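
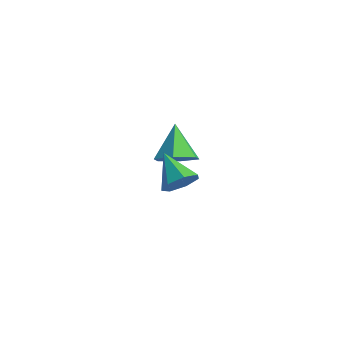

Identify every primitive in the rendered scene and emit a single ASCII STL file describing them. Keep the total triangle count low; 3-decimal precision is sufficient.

solid 
facet normal 0.827 -0.302 -0.474
outer loop
vertex 2.725 -1.368 1.753
vertex 2.27 -1.834 1.256
vertex 2.498 -1.053 1.157
endloop
endfacet
facet normal 0.078 0.893 0.443
outer loop
vertex 2.725 -1.368 1.753
vertex 2.498 -1.053 1.157
vertex 0.93 -1.346 2.024
endloop
endfacet
facet normal 0.827 -0.302 -0.474
outer loop
vertex 2.498 -1.053 1.157
vertex 2.27 -1.834 1.256
vertex 2.099 -1.326 0.635
endloop
endfacet
facet normal -0.308 0.919 -0.246
outer loop
vertex 2.498 -1.053 1.157
vertex 2.099 -1.326 0.635
vertex 0.93 -1.346 2.024
endloop
endfacet
facet normal 0.828 -0.301 -0.474
outer loop
vertex 2.099 -1.326 0.635
vertex 2.27 -1.834 1.256
vertex 1.829 -1.982 0.58
endloop
endfacet
facet normal -0.720 0.347 -0.601
outer loop
vertex 2.099 -1.326 0.635
vertex 1.829 -1.982 0.58
vertex 0.93 -1.346 2.024
endloop
endfacet
facet normal 0.827 -0.302 -0.474
outer loop
vertex 1.829 -1.982 0.58
vertex 2.27 -1.834 1.256
vertex 1.89 -2.527 1.034
endloop
endfacet
facet normal -0.849 -0.391 -0.356
outer loop
vertex 1.829 -1.982 0.58
vertex 1.89 -2.527 1.034
vertex 0.93 -1.346 2.024
endloop
endfacet
facet normal 0.827 -0.301 -0.475
outer loop
vertex 1.89 -2.527 1.034
vertex 2.27 -1.834 1.256
vertex 2.238 -2.55 1.655
endloop
endfacet
facet normal -0.596 -0.742 0.307
outer loop
vertex 1.89 -2.527 1.034
vertex 2.238 -2.55 1.655
vertex 0.93 -1.346 2.024
endloop
endfacet
facet normal 0.827 -0.302 -0.475
outer loop
vertex 2.238 -2.55 1.655
vertex 2.27 -1.834 1.256
vertex 2.61 -2.034 1.975
endloop
endfacet
facet normal -0.154 -0.438 0.886
outer loop
vertex 2.238 -2.55 1.655
vertex 2.61 -2.034 1.975
vertex 0.93 -1.346 2.024
endloop
endfacet
facet normal 0.827 -0.301 -0.475
outer loop
vertex 2.61 -2.034 1.975
vertex 2.27 -1.834 1.256
vertex 2.725 -1.368 1.753
endloop
endfacet
facet normal 0.146 0.290 0.946
outer loop
vertex 2.61 -2.034 1.975
vertex 2.725 -1.368 1.753
vertex 0.93 -1.346 2.024
endloop
endfacet
facet normal 0.523 -0.523 -0.673
outer loop
vertex -1.717 3.583 -3.086
vertex -2.606 3.346 -3.592
vertex -2.071 4.212 -3.85
endloop
endfacet
facet normal 0.472 0.775 0.420
outer loop
vertex -1.717 3.583 -3.086
vertex -2.071 4.212 -3.85
vertex -3.574 4.314 -2.348
endloop
endfacet
facet normal 0.523 -0.523 -0.673
outer loop
vertex -2.071 4.212 -3.85
vertex -2.606 3.346 -3.592
vertex -2.96 3.975 -4.356
endloop
endfacet
facet normal -0.141 0.968 -0.206
outer loop
vertex -2.071 4.212 -3.85
vertex -2.96 3.975 -4.356
vertex -3.574 4.314 -2.348
endloop
endfacet
facet normal 0.523 -0.523 -0.673
outer loop
vertex -2.96 3.975 -4.356
vertex -2.606 3.346 -3.592
vertex -3.495 3.109 -4.099
endloop
endfacet
facet normal -0.844 0.424 -0.330
outer loop
vertex -2.96 3.975 -4.356
vertex -3.495 3.109 -4.099
vertex -3.574 4.314 -2.348
endloop
endfacet
facet normal 0.523 -0.523 -0.673
outer loop
vertex -3.495 3.109 -4.099
vertex -2.606 3.346 -3.592
vertex -3.142 2.48 -3.335
endloop
endfacet
facet normal -0.934 -0.313 0.173
outer loop
vertex -3.495 3.109 -4.099
vertex -3.142 2.48 -3.335
vertex -3.574 4.314 -2.348
endloop
endfacet
facet normal 0.523 -0.523 -0.673
outer loop
vertex -3.142 2.48 -3.335
vertex -2.606 3.346 -3.592
vertex -2.253 2.718 -2.829
endloop
endfacet
facet normal -0.320 -0.506 0.801
outer loop
vertex -3.142 2.48 -3.335
vertex -2.253 2.718 -2.829
vertex -3.574 4.314 -2.348
endloop
endfacet
facet normal 0.523 -0.524 -0.673
outer loop
vertex -2.253 2.718 -2.829
vertex -2.606 3.346 -3.592
vertex -1.717 3.583 -3.086
endloop
endfacet
facet normal 0.382 0.038 0.923
outer loop
vertex -2.253 2.718 -2.829
vertex -1.717 3.583 -3.086
vertex -3.574 4.314 -2.348
endloop
endfacet

endsolid


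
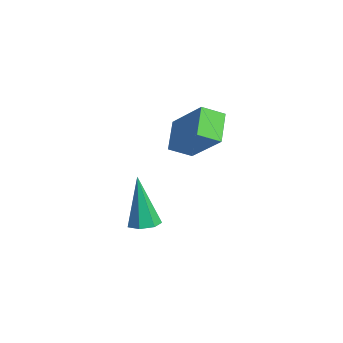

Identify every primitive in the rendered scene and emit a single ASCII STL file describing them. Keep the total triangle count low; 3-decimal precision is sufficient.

solid 
facet normal -0.702 -0.330 -0.631
outer loop
vertex 2.463 2.241 -0.864
vertex 2.453 3.017 -1.258
vertex 3.332 1.863 -1.633
endloop
endfacet
facet normal 0.012 -0.892 0.452
outer loop
vertex 4.567 2.443 -0.522
vertex 2.463 2.241 -0.864
vertex 3.332 1.863 -1.633
endloop
endfacet
facet normal -0.703 -0.330 -0.630
outer loop
vertex 3.332 1.863 -1.633
vertex 2.453 3.017 -1.258
vertex 3.321 2.638 -2.027
endloop
endfacet
facet normal 0.712 -0.310 -0.630
outer loop
vertex 3.321 2.638 -2.027
vertex 4.567 2.443 -0.522
vertex 3.332 1.863 -1.633
endloop
endfacet
facet normal -0.712 0.310 0.630
outer loop
vertex 2.463 2.241 -0.864
vertex 3.688 3.597 -0.147
vertex 2.453 3.017 -1.258
endloop
endfacet
facet normal 0.012 -0.891 0.453
outer loop
vertex 3.699 2.822 0.247
vertex 2.463 2.241 -0.864
vertex 4.567 2.443 -0.522
endloop
endfacet
facet normal -0.712 0.310 0.630
outer loop
vertex 3.699 2.822 0.247
vertex 3.688 3.597 -0.147
vertex 2.463 2.241 -0.864
endloop
endfacet
facet normal -0.012 0.892 -0.453
outer loop
vertex 2.453 3.017 -1.258
vertex 3.688 3.597 -0.147
vertex 3.321 2.638 -2.027
endloop
endfacet
facet normal 0.712 -0.311 -0.630
outer loop
vertex 4.557 3.219 -0.916
vertex 4.567 2.443 -0.522
vertex 3.321 2.638 -2.027
endloop
endfacet
facet normal -0.012 0.892 -0.452
outer loop
vertex 3.321 2.638 -2.027
vertex 3.688 3.597 -0.147
vertex 4.557 3.219 -0.916
endloop
endfacet
facet normal 0.703 0.329 0.631
outer loop
vertex 4.557 3.219 -0.916
vertex 3.699 2.822 0.247
vertex 4.567 2.443 -0.522
endloop
endfacet
facet normal 0.702 0.331 0.631
outer loop
vertex 3.688 3.597 -0.147
vertex 3.699 2.822 0.247
vertex 4.557 3.219 -0.916
endloop
endfacet
facet normal 0.156 0.067 -0.986
outer loop
vertex 3.771 0.822 -4.802
vertex 3.286 1.096 -4.86
vertex 3.797 1.305 -4.765
endloop
endfacet
facet normal 0.917 -0.079 0.390
outer loop
vertex 3.771 0.822 -4.802
vertex 3.797 1.305 -4.765
vertex 2.974 0.964 -2.9
endloop
endfacet
facet normal 0.156 0.066 -0.986
outer loop
vertex 3.797 1.305 -4.765
vertex 3.286 1.096 -4.86
vertex 3.439 1.632 -4.8
endloop
endfacet
facet normal 0.599 0.698 0.392
outer loop
vertex 3.797 1.305 -4.765
vertex 3.439 1.632 -4.8
vertex 2.974 0.964 -2.9
endloop
endfacet
facet normal 0.158 0.065 -0.985
outer loop
vertex 3.439 1.632 -4.8
vertex 3.286 1.096 -4.86
vertex 2.966 1.555 -4.881
endloop
endfacet
facet normal -0.201 0.939 0.281
outer loop
vertex 3.439 1.632 -4.8
vertex 2.966 1.555 -4.881
vertex 2.974 0.964 -2.9
endloop
endfacet
facet normal 0.158 0.065 -0.985
outer loop
vertex 2.966 1.555 -4.881
vertex 3.286 1.096 -4.86
vertex 2.734 1.133 -4.946
endloop
endfacet
facet normal -0.877 0.460 0.141
outer loop
vertex 2.966 1.555 -4.881
vertex 2.734 1.133 -4.946
vertex 2.974 0.964 -2.9
endloop
endfacet
facet normal 0.158 0.067 -0.985
outer loop
vertex 2.734 1.133 -4.946
vertex 3.286 1.096 -4.86
vertex 2.918 0.683 -4.947
endloop
endfacet
facet normal -0.923 -0.377 0.077
outer loop
vertex 2.734 1.133 -4.946
vertex 2.918 0.683 -4.947
vertex 2.974 0.964 -2.9
endloop
endfacet
facet normal 0.157 0.068 -0.985
outer loop
vertex 2.918 0.683 -4.947
vertex 3.286 1.096 -4.86
vertex 3.38 0.545 -4.883
endloop
endfacet
facet normal -0.301 -0.944 0.138
outer loop
vertex 2.918 0.683 -4.947
vertex 3.38 0.545 -4.883
vertex 2.974 0.964 -2.9
endloop
endfacet
facet normal 0.156 0.068 -0.985
outer loop
vertex 3.38 0.545 -4.883
vertex 3.286 1.096 -4.86
vertex 3.771 0.822 -4.802
endloop
endfacet
facet normal 0.517 -0.810 0.277
outer loop
vertex 3.38 0.545 -4.883
vertex 3.771 0.822 -4.802
vertex 2.974 0.964 -2.9
endloop
endfacet

endsolid


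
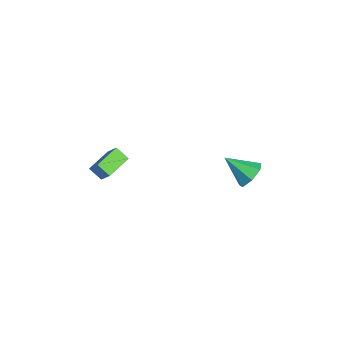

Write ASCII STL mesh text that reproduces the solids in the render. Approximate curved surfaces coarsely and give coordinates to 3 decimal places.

solid 
facet normal -0.610 -0.543 0.578
outer loop
vertex 0.862 -4.587 3.269
vertex -0.038 -3.281 3.546
vertex 0.081 -4.891 2.16
endloop
endfacet
facet normal 0.560 -0.811 -0.172
outer loop
vertex 0.678 -4.359 1.594
vertex 0.862 -4.587 3.269
vertex 0.081 -4.891 2.16
endloop
endfacet
facet normal -0.610 -0.542 0.578
outer loop
vertex 0.081 -4.891 2.16
vertex -0.038 -3.281 3.546
vertex -0.819 -3.584 2.437
endloop
endfacet
facet normal -0.562 -0.218 -0.798
outer loop
vertex -0.819 -3.584 2.437
vertex 0.678 -4.359 1.594
vertex 0.081 -4.891 2.16
endloop
endfacet
facet normal 0.562 0.218 0.798
outer loop
vertex 0.862 -4.587 3.269
vertex 0.559 -2.749 2.98
vertex -0.038 -3.281 3.546
endloop
endfacet
facet normal 0.559 -0.811 -0.172
outer loop
vertex 1.459 -4.056 2.703
vertex 0.862 -4.587 3.269
vertex 0.678 -4.359 1.594
endloop
endfacet
facet normal 0.562 0.218 0.798
outer loop
vertex 1.459 -4.056 2.703
vertex 0.559 -2.749 2.98
vertex 0.862 -4.587 3.269
endloop
endfacet
facet normal -0.559 0.811 0.172
outer loop
vertex -0.038 -3.281 3.546
vertex 0.559 -2.749 2.98
vertex -0.819 -3.584 2.437
endloop
endfacet
facet normal -0.562 -0.218 -0.798
outer loop
vertex -0.222 -3.053 1.871
vertex 0.678 -4.359 1.594
vertex -0.819 -3.584 2.437
endloop
endfacet
facet normal -0.559 0.811 0.171
outer loop
vertex -0.819 -3.584 2.437
vertex 0.559 -2.749 2.98
vertex -0.222 -3.053 1.871
endloop
endfacet
facet normal 0.610 0.543 -0.578
outer loop
vertex -0.222 -3.053 1.871
vertex 1.459 -4.056 2.703
vertex 0.678 -4.359 1.594
endloop
endfacet
facet normal 0.610 0.542 -0.578
outer loop
vertex 0.559 -2.749 2.98
vertex 1.459 -4.056 2.703
vertex -0.222 -3.053 1.871
endloop
endfacet
facet normal 0.486 0.657 -0.576
outer loop
vertex 3.013 4.114 2.438
vertex 2.658 3.681 1.645
vertex 2.277 4.412 2.157
endloop
endfacet
facet normal -0.218 0.328 0.919
outer loop
vertex 3.013 4.114 2.438
vertex 2.277 4.412 2.157
vertex 1.742 2.439 2.735
endloop
endfacet
facet normal 0.485 0.657 -0.577
outer loop
vertex 2.277 4.412 2.157
vertex 2.658 3.681 1.645
vertex 1.828 4.159 1.491
endloop
endfacet
facet normal -0.833 0.351 0.428
outer loop
vertex 2.277 4.412 2.157
vertex 1.828 4.159 1.491
vertex 1.742 2.439 2.735
endloop
endfacet
facet normal 0.486 0.658 -0.576
outer loop
vertex 1.828 4.159 1.491
vertex 2.658 3.681 1.645
vertex 2.005 3.547 0.941
endloop
endfacet
facet normal -0.974 -0.099 -0.204
outer loop
vertex 1.828 4.159 1.491
vertex 2.005 3.547 0.941
vertex 1.742 2.439 2.735
endloop
endfacet
facet normal 0.486 0.658 -0.576
outer loop
vertex 2.005 3.547 0.941
vertex 2.658 3.681 1.645
vertex 2.674 3.036 0.922
endloop
endfacet
facet normal -0.535 -0.682 -0.499
outer loop
vertex 2.005 3.547 0.941
vertex 2.674 3.036 0.922
vertex 1.742 2.439 2.735
endloop
endfacet
facet normal 0.485 0.658 -0.576
outer loop
vertex 2.674 3.036 0.922
vertex 2.658 3.681 1.645
vertex 3.331 3.011 1.447
endloop
endfacet
facet normal 0.153 -0.959 -0.237
outer loop
vertex 2.674 3.036 0.922
vertex 3.331 3.011 1.447
vertex 1.742 2.439 2.735
endloop
endfacet
facet normal 0.485 0.658 -0.576
outer loop
vertex 3.331 3.011 1.447
vertex 2.658 3.681 1.645
vertex 3.482 3.491 2.122
endloop
endfacet
facet normal 0.573 -0.723 0.386
outer loop
vertex 3.331 3.011 1.447
vertex 3.482 3.491 2.122
vertex 1.742 2.439 2.735
endloop
endfacet
facet normal 0.485 0.658 -0.576
outer loop
vertex 3.482 3.491 2.122
vertex 2.658 3.681 1.645
vertex 3.013 4.114 2.438
endloop
endfacet
facet normal 0.408 -0.150 0.901
outer loop
vertex 3.482 3.491 2.122
vertex 3.013 4.114 2.438
vertex 1.742 2.439 2.735
endloop
endfacet

endsolid


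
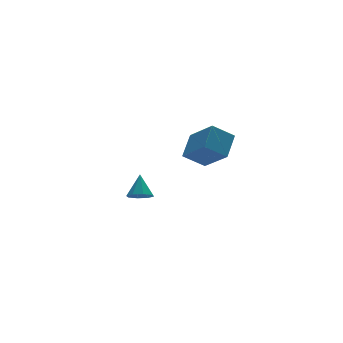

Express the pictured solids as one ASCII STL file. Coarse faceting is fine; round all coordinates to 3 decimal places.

solid 
facet normal -0.770 0.290 0.569
outer loop
vertex 2.275 0.367 4.273
vertex 2.005 1.668 3.245
vertex 1.478 -0.358 3.564
endloop
endfacet
facet normal 0.161 -0.775 0.611
outer loop
vertex 2.355 -0.688 2.915
vertex 2.275 0.367 4.273
vertex 1.478 -0.358 3.564
endloop
endfacet
facet normal -0.770 0.290 0.569
outer loop
vertex 1.478 -0.358 3.564
vertex 2.005 1.668 3.245
vertex 1.208 0.943 2.536
endloop
endfacet
facet normal -0.618 -0.562 -0.549
outer loop
vertex 1.208 0.943 2.536
vertex 2.355 -0.688 2.915
vertex 1.478 -0.358 3.564
endloop
endfacet
facet normal 0.618 0.562 0.549
outer loop
vertex 2.275 0.367 4.273
vertex 2.882 1.338 2.596
vertex 2.005 1.668 3.245
endloop
endfacet
facet normal 0.161 -0.775 0.611
outer loop
vertex 3.152 0.037 3.624
vertex 2.275 0.367 4.273
vertex 2.355 -0.688 2.915
endloop
endfacet
facet normal 0.618 0.562 0.549
outer loop
vertex 3.152 0.037 3.624
vertex 2.882 1.338 2.596
vertex 2.275 0.367 4.273
endloop
endfacet
facet normal -0.161 0.775 -0.611
outer loop
vertex 2.005 1.668 3.245
vertex 2.882 1.338 2.596
vertex 1.208 0.943 2.536
endloop
endfacet
facet normal -0.618 -0.562 -0.549
outer loop
vertex 2.085 0.613 1.887
vertex 2.355 -0.688 2.915
vertex 1.208 0.943 2.536
endloop
endfacet
facet normal -0.161 0.775 -0.611
outer loop
vertex 1.208 0.943 2.536
vertex 2.882 1.338 2.596
vertex 2.085 0.613 1.887
endloop
endfacet
facet normal 0.770 -0.290 -0.569
outer loop
vertex 2.085 0.613 1.887
vertex 3.152 0.037 3.624
vertex 2.355 -0.688 2.915
endloop
endfacet
facet normal 0.770 -0.290 -0.569
outer loop
vertex 2.882 1.338 2.596
vertex 3.152 0.037 3.624
vertex 2.085 0.613 1.887
endloop
endfacet
facet normal -0.299 -0.548 -0.781
outer loop
vertex -2.699 -3.502 3.368
vertex -2.978 -3.09 3.186
vertex -2.483 -3.266 3.12
endloop
endfacet
facet normal 0.844 -0.315 0.435
outer loop
vertex -2.699 -3.502 3.368
vertex -2.483 -3.266 3.12
vertex -2.662 -2.51 4.014
endloop
endfacet
facet normal -0.299 -0.549 -0.781
outer loop
vertex -2.483 -3.266 3.12
vertex -2.978 -3.09 3.186
vertex -2.557 -2.927 2.91
endloop
endfacet
facet normal 0.976 0.219 0.010
outer loop
vertex -2.483 -3.266 3.12
vertex -2.557 -2.927 2.91
vertex -2.662 -2.51 4.014
endloop
endfacet
facet normal -0.300 -0.548 -0.781
outer loop
vertex -2.557 -2.927 2.91
vertex -2.978 -3.09 3.186
vertex -2.878 -2.683 2.862
endloop
endfacet
facet normal 0.611 0.758 -0.228
outer loop
vertex -2.557 -2.927 2.91
vertex -2.878 -2.683 2.862
vertex -2.662 -2.51 4.014
endloop
endfacet
facet normal -0.298 -0.549 -0.781
outer loop
vertex -2.878 -2.683 2.862
vertex -2.978 -3.09 3.186
vertex -3.258 -2.679 3.004
endloop
endfacet
facet normal -0.042 0.989 -0.141
outer loop
vertex -2.878 -2.683 2.862
vertex -3.258 -2.679 3.004
vertex -2.662 -2.51 4.014
endloop
endfacet
facet normal -0.298 -0.549 -0.781
outer loop
vertex -3.258 -2.679 3.004
vertex -2.978 -3.09 3.186
vertex -3.474 -2.915 3.252
endloop
endfacet
facet normal -0.593 0.774 0.220
outer loop
vertex -3.258 -2.679 3.004
vertex -3.474 -2.915 3.252
vertex -2.662 -2.51 4.014
endloop
endfacet
facet normal -0.298 -0.549 -0.781
outer loop
vertex -3.474 -2.915 3.252
vertex -2.978 -3.09 3.186
vertex -3.4 -3.254 3.462
endloop
endfacet
facet normal -0.725 0.241 0.645
outer loop
vertex -3.474 -2.915 3.252
vertex -3.4 -3.254 3.462
vertex -2.662 -2.51 4.014
endloop
endfacet
facet normal -0.299 -0.547 -0.782
outer loop
vertex -3.4 -3.254 3.462
vertex -2.978 -3.09 3.186
vertex -3.079 -3.498 3.51
endloop
endfacet
facet normal -0.360 -0.299 0.884
outer loop
vertex -3.4 -3.254 3.462
vertex -3.079 -3.498 3.51
vertex -2.662 -2.51 4.014
endloop
endfacet
facet normal -0.298 -0.547 -0.782
outer loop
vertex -3.079 -3.498 3.51
vertex -2.978 -3.09 3.186
vertex -2.699 -3.502 3.368
endloop
endfacet
facet normal 0.292 -0.530 0.796
outer loop
vertex -3.079 -3.498 3.51
vertex -2.699 -3.502 3.368
vertex -2.662 -2.51 4.014
endloop
endfacet

endsolid


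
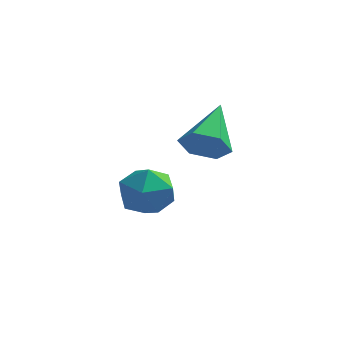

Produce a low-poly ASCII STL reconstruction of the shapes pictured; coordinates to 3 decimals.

solid 
facet normal -0.002 -0.876 -0.483
outer loop
vertex 3.869 1.148 1.135
vertex 3.588 0.731 1.893
vertex 2.979 1.058 1.302
endloop
endfacet
facet normal -0.194 0.750 -0.632
outer loop
vertex 3.869 1.148 1.135
vertex 2.979 1.058 1.302
vertex 3.592 2.569 2.907
endloop
endfacet
facet normal -0.001 -0.875 -0.483
outer loop
vertex 2.979 1.058 1.302
vertex 3.588 0.731 1.893
vertex 2.698 0.64 2.06
endloop
endfacet
facet normal -0.890 0.449 -0.082
outer loop
vertex 2.979 1.058 1.302
vertex 2.698 0.64 2.06
vertex 3.592 2.569 2.907
endloop
endfacet
facet normal -0.001 -0.875 -0.483
outer loop
vertex 2.698 0.64 2.06
vertex 3.588 0.731 1.893
vertex 3.308 0.313 2.651
endloop
endfacet
facet normal -0.694 0.006 0.720
outer loop
vertex 2.698 0.64 2.06
vertex 3.308 0.313 2.651
vertex 3.592 2.569 2.907
endloop
endfacet
facet normal -0.002 -0.875 -0.484
outer loop
vertex 3.308 0.313 2.651
vertex 3.588 0.731 1.893
vertex 4.198 0.403 2.484
endloop
endfacet
facet normal 0.196 -0.135 0.971
outer loop
vertex 3.308 0.313 2.651
vertex 4.198 0.403 2.484
vertex 3.592 2.569 2.907
endloop
endfacet
facet normal -0.002 -0.875 -0.484
outer loop
vertex 4.198 0.403 2.484
vertex 3.588 0.731 1.893
vertex 4.478 0.821 1.726
endloop
endfacet
facet normal 0.891 0.167 0.421
outer loop
vertex 4.198 0.403 2.484
vertex 4.478 0.821 1.726
vertex 3.592 2.569 2.907
endloop
endfacet
facet normal -0.002 -0.876 -0.483
outer loop
vertex 4.478 0.821 1.726
vertex 3.588 0.731 1.893
vertex 3.869 1.148 1.135
endloop
endfacet
facet normal 0.696 0.609 -0.380
outer loop
vertex 4.478 0.821 1.726
vertex 3.869 1.148 1.135
vertex 3.592 2.569 2.907
endloop
endfacet
facet normal -0.948 0.186 0.257
outer loop
vertex 0.09 2.659 -1.954
vertex 0.23 2.058 -1.001
vertex 0.447 3.172 -1.006
endloop
endfacet
facet normal -0.680 0.721 -0.134
outer loop
vertex 0.09 2.659 -1.954
vertex 0.447 3.172 -1.006
vertex 0.92 3.433 -2.005
endloop
endfacet
facet normal -0.468 0.452 -0.760
outer loop
vertex 0.09 2.659 -1.954
vertex 0.92 3.433 -2.005
vertex 0.994 2.48 -2.617
endloop
endfacet
facet normal -0.604 -0.249 -0.757
outer loop
vertex 0.09 2.659 -1.954
vertex 0.994 2.48 -2.617
vertex 0.568 1.63 -1.997
endloop
endfacet
facet normal -0.901 -0.413 -0.128
outer loop
vertex 0.09 2.659 -1.954
vertex 0.568 1.63 -1.997
vertex 0.23 2.058 -1.001
endloop
endfacet
facet normal -0.105 0.973 0.204
outer loop
vertex 0.92 3.433 -2.005
vertex 0.447 3.172 -1.006
vertex 1.572 3.31 -1.083
endloop
endfacet
facet normal -0.538 0.109 0.836
outer loop
vertex 0.447 3.172 -1.006
vertex 0.23 2.058 -1.001
vertex 1.146 2.46 -0.463
endloop
endfacet
facet normal -0.463 -0.860 0.213
outer loop
vertex 0.23 2.058 -1.001
vertex 0.568 1.63 -1.997
vertex 1.22 1.507 -1.075
endloop
endfacet
facet normal 0.018 -0.595 -0.803
outer loop
vertex 0.568 1.63 -1.997
vertex 0.994 2.48 -2.617
vertex 1.693 1.768 -2.074
endloop
endfacet
facet normal 0.239 0.538 -0.809
outer loop
vertex 0.994 2.48 -2.617
vertex 0.92 3.433 -2.005
vertex 1.91 2.882 -2.079
endloop
endfacet
facet normal 0.604 0.249 0.757
outer loop
vertex 2.05 2.281 -1.126
vertex 1.572 3.31 -1.083
vertex 1.146 2.46 -0.463
endloop
endfacet
facet normal 0.468 -0.452 0.760
outer loop
vertex 2.05 2.281 -1.126
vertex 1.146 2.46 -0.463
vertex 1.22 1.507 -1.075
endloop
endfacet
facet normal 0.680 -0.721 0.134
outer loop
vertex 2.05 2.281 -1.126
vertex 1.22 1.507 -1.075
vertex 1.693 1.768 -2.074
endloop
endfacet
facet normal 0.948 -0.186 -0.257
outer loop
vertex 2.05 2.281 -1.126
vertex 1.693 1.768 -2.074
vertex 1.91 2.882 -2.079
endloop
endfacet
facet normal 0.901 0.413 0.128
outer loop
vertex 2.05 2.281 -1.126
vertex 1.91 2.882 -2.079
vertex 1.572 3.31 -1.083
endloop
endfacet
facet normal -0.018 0.595 0.803
outer loop
vertex 1.146 2.46 -0.463
vertex 1.572 3.31 -1.083
vertex 0.447 3.172 -1.006
endloop
endfacet
facet normal -0.239 -0.538 0.809
outer loop
vertex 1.22 1.507 -1.075
vertex 1.146 2.46 -0.463
vertex 0.23 2.058 -1.001
endloop
endfacet
facet normal 0.105 -0.973 -0.204
outer loop
vertex 1.693 1.768 -2.074
vertex 1.22 1.507 -1.075
vertex 0.568 1.63 -1.997
endloop
endfacet
facet normal 0.538 -0.109 -0.836
outer loop
vertex 1.91 2.882 -2.079
vertex 1.693 1.768 -2.074
vertex 0.994 2.48 -2.617
endloop
endfacet
facet normal 0.463 0.860 -0.213
outer loop
vertex 1.572 3.31 -1.083
vertex 1.91 2.882 -2.079
vertex 0.92 3.433 -2.005
endloop
endfacet

endsolid


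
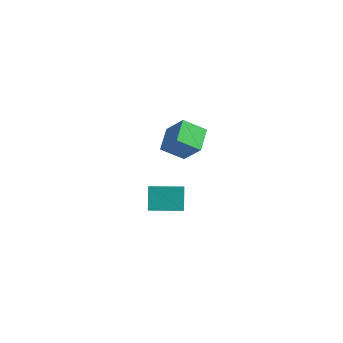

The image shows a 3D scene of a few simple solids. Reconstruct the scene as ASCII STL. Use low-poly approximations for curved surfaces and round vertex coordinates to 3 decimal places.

solid 
facet normal -0.577 -0.607 0.547
outer loop
vertex 1.878 0.765 5.182
vertex 0.782 0.808 4.073
vertex 2.482 -0.386 4.541
endloop
endfacet
facet normal 0.702 -0.027 0.711
outer loop
vertex 3.278 0.452 3.787
vertex 1.878 0.765 5.182
vertex 2.482 -0.386 4.541
endloop
endfacet
facet normal -0.577 -0.607 0.546
outer loop
vertex 2.482 -0.386 4.541
vertex 0.782 0.808 4.073
vertex 1.386 -0.343 3.431
endloop
endfacet
facet normal 0.417 -0.794 -0.442
outer loop
vertex 1.386 -0.343 3.431
vertex 3.278 0.452 3.787
vertex 2.482 -0.386 4.541
endloop
endfacet
facet normal -0.417 0.794 0.443
outer loop
vertex 1.878 0.765 5.182
vertex 1.578 1.646 3.319
vertex 0.782 0.808 4.073
endloop
endfacet
facet normal 0.702 -0.028 0.711
outer loop
vertex 2.674 1.603 4.429
vertex 1.878 0.765 5.182
vertex 3.278 0.452 3.787
endloop
endfacet
facet normal -0.417 0.794 0.443
outer loop
vertex 2.674 1.603 4.429
vertex 1.578 1.646 3.319
vertex 1.878 0.765 5.182
endloop
endfacet
facet normal -0.703 0.028 -0.711
outer loop
vertex 0.782 0.808 4.073
vertex 1.578 1.646 3.319
vertex 1.386 -0.343 3.431
endloop
endfacet
facet normal 0.417 -0.794 -0.443
outer loop
vertex 2.182 0.495 2.678
vertex 3.278 0.452 3.787
vertex 1.386 -0.343 3.431
endloop
endfacet
facet normal -0.702 0.028 -0.711
outer loop
vertex 1.386 -0.343 3.431
vertex 1.578 1.646 3.319
vertex 2.182 0.495 2.678
endloop
endfacet
facet normal 0.577 0.607 -0.546
outer loop
vertex 2.182 0.495 2.678
vertex 2.674 1.603 4.429
vertex 3.278 0.452 3.787
endloop
endfacet
facet normal 0.577 0.607 -0.546
outer loop
vertex 1.578 1.646 3.319
vertex 2.674 1.603 4.429
vertex 2.182 0.495 2.678
endloop
endfacet
facet normal -0.752 -0.659 0.017
outer loop
vertex -0.641 1.036 -0.806
vertex -1.658 2.171 -1.873
vertex -0.097 0.384 -2.018
endloop
endfacet
facet normal 0.546 -0.610 0.574
outer loop
vertex 1.258 1.569 -2.047
vertex -0.641 1.036 -0.806
vertex -0.097 0.384 -2.018
endloop
endfacet
facet normal -0.752 -0.659 0.016
outer loop
vertex -0.097 0.384 -2.018
vertex -1.658 2.171 -1.873
vertex -1.113 1.519 -3.085
endloop
endfacet
facet normal 0.368 -0.441 -0.819
outer loop
vertex -1.113 1.519 -3.085
vertex 1.258 1.569 -2.047
vertex -0.097 0.384 -2.018
endloop
endfacet
facet normal -0.368 0.440 0.819
outer loop
vertex -0.641 1.036 -0.806
vertex -0.303 3.356 -1.902
vertex -1.658 2.171 -1.873
endloop
endfacet
facet normal 0.546 -0.610 0.574
outer loop
vertex 0.713 2.221 -0.835
vertex -0.641 1.036 -0.806
vertex 1.258 1.569 -2.047
endloop
endfacet
facet normal -0.368 0.440 0.819
outer loop
vertex 0.713 2.221 -0.835
vertex -0.303 3.356 -1.902
vertex -0.641 1.036 -0.806
endloop
endfacet
facet normal -0.546 0.610 -0.574
outer loop
vertex -1.658 2.171 -1.873
vertex -0.303 3.356 -1.902
vertex -1.113 1.519 -3.085
endloop
endfacet
facet normal 0.368 -0.440 -0.819
outer loop
vertex 0.241 2.704 -3.114
vertex 1.258 1.569 -2.047
vertex -1.113 1.519 -3.085
endloop
endfacet
facet normal -0.546 0.610 -0.574
outer loop
vertex -1.113 1.519 -3.085
vertex -0.303 3.356 -1.902
vertex 0.241 2.704 -3.114
endloop
endfacet
facet normal 0.752 0.659 -0.016
outer loop
vertex 0.241 2.704 -3.114
vertex 0.713 2.221 -0.835
vertex 1.258 1.569 -2.047
endloop
endfacet
facet normal 0.753 0.658 -0.016
outer loop
vertex -0.303 3.356 -1.902
vertex 0.713 2.221 -0.835
vertex 0.241 2.704 -3.114
endloop
endfacet

endsolid


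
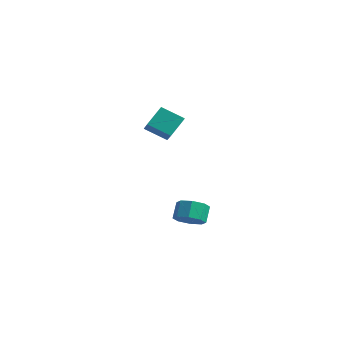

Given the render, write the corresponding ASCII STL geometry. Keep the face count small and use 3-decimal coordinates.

solid 
facet normal -0.749 -0.441 0.494
outer loop
vertex 1.209 0.059 3.433
vertex 1.244 1.069 4.387
vertex 0.157 0.896 2.585
endloop
endfacet
facet normal -0.025 -0.727 -0.686
outer loop
vertex 1.236 1.531 1.873
vertex 1.209 0.059 3.433
vertex 0.157 0.896 2.585
endloop
endfacet
facet normal -0.749 -0.441 0.494
outer loop
vertex 0.157 0.896 2.585
vertex 1.244 1.069 4.387
vertex 0.192 1.906 3.539
endloop
endfacet
facet normal -0.662 0.527 -0.533
outer loop
vertex 0.192 1.906 3.539
vertex 1.236 1.531 1.873
vertex 0.157 0.896 2.585
endloop
endfacet
facet normal 0.662 -0.527 0.533
outer loop
vertex 1.209 0.059 3.433
vertex 2.323 1.704 3.675
vertex 1.244 1.069 4.387
endloop
endfacet
facet normal -0.025 -0.727 -0.686
outer loop
vertex 2.288 0.694 2.721
vertex 1.209 0.059 3.433
vertex 1.236 1.531 1.873
endloop
endfacet
facet normal 0.662 -0.527 0.533
outer loop
vertex 2.288 0.694 2.721
vertex 2.323 1.704 3.675
vertex 1.209 0.059 3.433
endloop
endfacet
facet normal 0.025 0.727 0.686
outer loop
vertex 1.244 1.069 4.387
vertex 2.323 1.704 3.675
vertex 0.192 1.906 3.539
endloop
endfacet
facet normal -0.662 0.527 -0.533
outer loop
vertex 1.271 2.541 2.827
vertex 1.236 1.531 1.873
vertex 0.192 1.906 3.539
endloop
endfacet
facet normal 0.025 0.727 0.686
outer loop
vertex 0.192 1.906 3.539
vertex 2.323 1.704 3.675
vertex 1.271 2.541 2.827
endloop
endfacet
facet normal 0.749 0.441 -0.494
outer loop
vertex 1.271 2.541 2.827
vertex 2.288 0.694 2.721
vertex 1.236 1.531 1.873
endloop
endfacet
facet normal 0.749 0.441 -0.494
outer loop
vertex 2.323 1.704 3.675
vertex 2.288 0.694 2.721
vertex 1.271 2.541 2.827
endloop
endfacet
facet normal 0.293 -0.582 -0.759
outer loop
vertex 3.189 2.439 -3.934
vertex 2.445 1.941 -3.839
vertex 2.665 2.672 -4.315
endloop
endfacet
facet normal 0.579 0.739 -0.344
outer loop
vertex 3.189 2.439 -3.934
vertex 2.665 2.672 -4.315
vertex 2.858 3.097 -3.077
endloop
endfacet
facet normal 0.579 0.739 -0.344
outer loop
vertex 2.858 3.097 -3.077
vertex 2.665 2.672 -4.315
vertex 2.334 3.33 -3.458
endloop
endfacet
facet normal -0.292 0.582 0.758
outer loop
vertex 2.858 3.097 -3.077
vertex 2.334 3.33 -3.458
vertex 2.115 2.599 -2.981
endloop
endfacet
facet normal 0.292 -0.582 -0.759
outer loop
vertex 2.665 2.672 -4.315
vertex 2.445 1.941 -3.839
vertex 2.012 2.477 -4.417
endloop
endfacet
facet normal -0.128 0.762 -0.635
outer loop
vertex 2.665 2.672 -4.315
vertex 2.012 2.477 -4.417
vertex 2.334 3.33 -3.458
endloop
endfacet
facet normal -0.129 0.762 -0.635
outer loop
vertex 2.334 3.33 -3.458
vertex 2.012 2.477 -4.417
vertex 1.682 3.135 -3.56
endloop
endfacet
facet normal -0.293 0.583 0.758
outer loop
vertex 2.334 3.33 -3.458
vertex 1.682 3.135 -3.56
vertex 2.115 2.599 -2.981
endloop
endfacet
facet normal 0.292 -0.582 -0.759
outer loop
vertex 2.012 2.477 -4.417
vertex 2.445 1.941 -3.839
vertex 1.613 1.968 -4.18
endloop
endfacet
facet normal -0.761 0.339 -0.553
outer loop
vertex 2.012 2.477 -4.417
vertex 1.613 1.968 -4.18
vertex 1.682 3.135 -3.56
endloop
endfacet
facet normal -0.761 0.339 -0.553
outer loop
vertex 1.682 3.135 -3.56
vertex 1.613 1.968 -4.18
vertex 1.283 2.626 -3.323
endloop
endfacet
facet normal -0.293 0.583 0.758
outer loop
vertex 1.682 3.135 -3.56
vertex 1.283 2.626 -3.323
vertex 2.115 2.599 -2.981
endloop
endfacet
facet normal 0.292 -0.582 -0.759
outer loop
vertex 1.613 1.968 -4.18
vertex 2.445 1.941 -3.839
vertex 1.702 1.443 -3.743
endloop
endfacet
facet normal -0.948 -0.283 -0.147
outer loop
vertex 1.613 1.968 -4.18
vertex 1.702 1.443 -3.743
vertex 1.283 2.626 -3.323
endloop
endfacet
facet normal -0.948 -0.283 -0.149
outer loop
vertex 1.283 2.626 -3.323
vertex 1.702 1.443 -3.743
vertex 1.371 2.101 -2.886
endloop
endfacet
facet normal -0.293 0.582 0.758
outer loop
vertex 1.283 2.626 -3.323
vertex 1.371 2.101 -2.886
vertex 2.115 2.599 -2.981
endloop
endfacet
facet normal 0.292 -0.582 -0.758
outer loop
vertex 1.702 1.443 -3.743
vertex 2.445 1.941 -3.839
vertex 2.226 1.21 -3.362
endloop
endfacet
facet normal -0.579 -0.739 0.344
outer loop
vertex 1.702 1.443 -3.743
vertex 2.226 1.21 -3.362
vertex 1.371 2.101 -2.886
endloop
endfacet
facet normal -0.579 -0.739 0.344
outer loop
vertex 1.371 2.101 -2.886
vertex 2.226 1.21 -3.362
vertex 1.895 1.868 -2.505
endloop
endfacet
facet normal -0.293 0.582 0.759
outer loop
vertex 1.371 2.101 -2.886
vertex 1.895 1.868 -2.505
vertex 2.115 2.599 -2.981
endloop
endfacet
facet normal 0.293 -0.583 -0.758
outer loop
vertex 2.226 1.21 -3.362
vertex 2.445 1.941 -3.839
vertex 2.878 1.405 -3.26
endloop
endfacet
facet normal 0.129 -0.762 0.635
outer loop
vertex 2.226 1.21 -3.362
vertex 2.878 1.405 -3.26
vertex 1.895 1.868 -2.505
endloop
endfacet
facet normal 0.128 -0.762 0.635
outer loop
vertex 1.895 1.868 -2.505
vertex 2.878 1.405 -3.26
vertex 2.548 2.063 -2.403
endloop
endfacet
facet normal -0.292 0.582 0.759
outer loop
vertex 1.895 1.868 -2.505
vertex 2.548 2.063 -2.403
vertex 2.115 2.599 -2.981
endloop
endfacet
facet normal 0.293 -0.583 -0.758
outer loop
vertex 2.878 1.405 -3.26
vertex 2.445 1.941 -3.839
vertex 3.277 1.914 -3.497
endloop
endfacet
facet normal 0.761 -0.339 0.553
outer loop
vertex 2.878 1.405 -3.26
vertex 3.277 1.914 -3.497
vertex 2.548 2.063 -2.403
endloop
endfacet
facet normal 0.761 -0.339 0.553
outer loop
vertex 2.548 2.063 -2.403
vertex 3.277 1.914 -3.497
vertex 2.947 2.572 -2.64
endloop
endfacet
facet normal -0.292 0.582 0.759
outer loop
vertex 2.548 2.063 -2.403
vertex 2.947 2.572 -2.64
vertex 2.115 2.599 -2.981
endloop
endfacet
facet normal 0.293 -0.582 -0.758
outer loop
vertex 3.277 1.914 -3.497
vertex 2.445 1.941 -3.839
vertex 3.189 2.439 -3.934
endloop
endfacet
facet normal 0.948 0.282 0.148
outer loop
vertex 3.277 1.914 -3.497
vertex 3.189 2.439 -3.934
vertex 2.947 2.572 -2.64
endloop
endfacet
facet normal 0.947 0.284 0.148
outer loop
vertex 2.947 2.572 -2.64
vertex 3.189 2.439 -3.934
vertex 2.858 3.097 -3.077
endloop
endfacet
facet normal -0.292 0.582 0.759
outer loop
vertex 2.947 2.572 -2.64
vertex 2.858 3.097 -3.077
vertex 2.115 2.599 -2.981
endloop
endfacet

endsolid


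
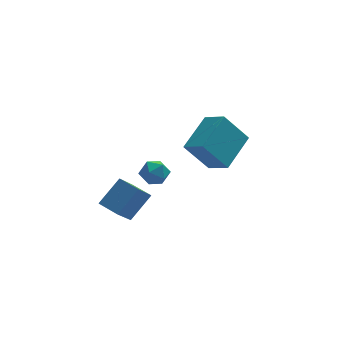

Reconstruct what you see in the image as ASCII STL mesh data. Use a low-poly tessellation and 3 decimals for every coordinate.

solid 
facet normal -0.387 -0.597 0.703
outer loop
vertex -0.766 -3.302 2.373
vertex -1.515 -2.534 2.614
vertex -1.766 -3.937 1.283
endloop
endfacet
facet normal 0.681 -0.699 -0.218
outer loop
vertex -1.085 -2.886 0.046
vertex -0.766 -3.302 2.373
vertex -1.766 -3.937 1.283
endloop
endfacet
facet normal -0.387 -0.597 0.702
outer loop
vertex -1.766 -3.937 1.283
vertex -1.515 -2.534 2.614
vertex -2.515 -3.169 1.523
endloop
endfacet
facet normal -0.621 -0.394 -0.677
outer loop
vertex -2.515 -3.169 1.523
vertex -1.085 -2.886 0.046
vertex -1.766 -3.937 1.283
endloop
endfacet
facet normal 0.622 0.394 0.677
outer loop
vertex -0.766 -3.302 2.373
vertex -0.834 -1.483 1.377
vertex -1.515 -2.534 2.614
endloop
endfacet
facet normal 0.682 -0.698 -0.218
outer loop
vertex -0.085 -2.251 1.137
vertex -0.766 -3.302 2.373
vertex -1.085 -2.886 0.046
endloop
endfacet
facet normal 0.621 0.394 0.677
outer loop
vertex -0.085 -2.251 1.137
vertex -0.834 -1.483 1.377
vertex -0.766 -3.302 2.373
endloop
endfacet
facet normal -0.682 0.698 0.218
outer loop
vertex -1.515 -2.534 2.614
vertex -0.834 -1.483 1.377
vertex -2.515 -3.169 1.523
endloop
endfacet
facet normal -0.622 -0.394 -0.677
outer loop
vertex -1.834 -2.118 0.287
vertex -1.085 -2.886 0.046
vertex -2.515 -3.169 1.523
endloop
endfacet
facet normal -0.682 0.698 0.218
outer loop
vertex -2.515 -3.169 1.523
vertex -0.834 -1.483 1.377
vertex -1.834 -2.118 0.287
endloop
endfacet
facet normal 0.387 0.598 -0.702
outer loop
vertex -1.834 -2.118 0.287
vertex -0.085 -2.251 1.137
vertex -1.085 -2.886 0.046
endloop
endfacet
facet normal 0.387 0.597 -0.703
outer loop
vertex -0.834 -1.483 1.377
vertex -0.085 -2.251 1.137
vertex -1.834 -2.118 0.287
endloop
endfacet
facet normal -0.558 0.700 -0.446
outer loop
vertex 1.909 1.547 1.578
vertex 3.156 3.118 2.482
vertex 3.097 1.5 0.02
endloop
endfacet
facet normal -0.567 -0.714 -0.411
outer loop
vertex 3.844 0.562 0.618
vertex 1.909 1.547 1.578
vertex 3.097 1.5 0.02
endloop
endfacet
facet normal -0.557 0.700 -0.447
outer loop
vertex 3.097 1.5 0.02
vertex 3.156 3.118 2.482
vertex 4.344 3.07 0.924
endloop
endfacet
facet normal 0.606 -0.024 -0.795
outer loop
vertex 4.344 3.07 0.924
vertex 3.844 0.562 0.618
vertex 3.097 1.5 0.02
endloop
endfacet
facet normal -0.606 0.024 0.795
outer loop
vertex 1.909 1.547 1.578
vertex 3.903 2.18 3.08
vertex 3.156 3.118 2.482
endloop
endfacet
facet normal -0.567 -0.714 -0.410
outer loop
vertex 2.656 0.61 2.176
vertex 1.909 1.547 1.578
vertex 3.844 0.562 0.618
endloop
endfacet
facet normal -0.606 0.024 0.795
outer loop
vertex 2.656 0.61 2.176
vertex 3.903 2.18 3.08
vertex 1.909 1.547 1.578
endloop
endfacet
facet normal 0.567 0.714 0.411
outer loop
vertex 3.156 3.118 2.482
vertex 3.903 2.18 3.08
vertex 4.344 3.07 0.924
endloop
endfacet
facet normal 0.606 -0.024 -0.795
outer loop
vertex 5.091 2.133 1.522
vertex 3.844 0.562 0.618
vertex 4.344 3.07 0.924
endloop
endfacet
facet normal 0.567 0.714 0.411
outer loop
vertex 4.344 3.07 0.924
vertex 3.903 2.18 3.08
vertex 5.091 2.133 1.522
endloop
endfacet
facet normal 0.558 -0.700 0.447
outer loop
vertex 5.091 2.133 1.522
vertex 2.656 0.61 2.176
vertex 3.844 0.562 0.618
endloop
endfacet
facet normal 0.558 -0.700 0.446
outer loop
vertex 3.903 2.18 3.08
vertex 2.656 0.61 2.176
vertex 5.091 2.133 1.522
endloop
endfacet
facet normal -0.155 -0.285 0.946
outer loop
vertex -0.227 -1.973 3.217
vertex -0.222 -2.698 2.999
vertex 0.423 -2.36 3.207
endloop
endfacet
facet normal 0.210 0.328 0.921
outer loop
vertex -0.227 -1.973 3.217
vertex 0.423 -2.36 3.207
vertex 0.404 -1.646 2.957
endloop
endfacet
facet normal -0.183 0.803 0.567
outer loop
vertex -0.227 -1.973 3.217
vertex 0.404 -1.646 2.957
vertex -0.253 -1.541 2.596
endloop
endfacet
facet normal -0.792 0.485 0.371
outer loop
vertex -0.227 -1.973 3.217
vertex -0.253 -1.541 2.596
vertex -0.64 -2.192 2.622
endloop
endfacet
facet normal -0.773 -0.187 0.606
outer loop
vertex -0.227 -1.973 3.217
vertex -0.64 -2.192 2.622
vertex -0.222 -2.698 2.999
endloop
endfacet
facet normal 0.808 0.214 0.549
outer loop
vertex 0.404 -1.646 2.957
vertex 0.423 -2.36 3.207
vertex 0.8 -2.168 2.578
endloop
endfacet
facet normal 0.218 -0.778 0.589
outer loop
vertex 0.423 -2.36 3.207
vertex -0.222 -2.698 2.999
vertex 0.413 -2.819 2.604
endloop
endfacet
facet normal -0.783 -0.620 0.036
outer loop
vertex -0.222 -2.698 2.999
vertex -0.64 -2.192 2.622
vertex -0.244 -2.714 2.243
endloop
endfacet
facet normal -0.813 0.470 -0.344
outer loop
vertex -0.64 -2.192 2.622
vertex -0.253 -1.541 2.596
vertex -0.263 -2.0 1.993
endloop
endfacet
facet normal 0.172 0.985 -0.026
outer loop
vertex -0.253 -1.541 2.596
vertex 0.404 -1.646 2.957
vertex 0.382 -1.662 2.201
endloop
endfacet
facet normal 0.792 -0.485 -0.371
outer loop
vertex 0.387 -2.387 1.983
vertex 0.8 -2.168 2.578
vertex 0.413 -2.819 2.604
endloop
endfacet
facet normal 0.183 -0.803 -0.567
outer loop
vertex 0.387 -2.387 1.983
vertex 0.413 -2.819 2.604
vertex -0.244 -2.714 2.243
endloop
endfacet
facet normal -0.210 -0.328 -0.921
outer loop
vertex 0.387 -2.387 1.983
vertex -0.244 -2.714 2.243
vertex -0.263 -2.0 1.993
endloop
endfacet
facet normal 0.155 0.285 -0.946
outer loop
vertex 0.387 -2.387 1.983
vertex -0.263 -2.0 1.993
vertex 0.382 -1.662 2.201
endloop
endfacet
facet normal 0.773 0.187 -0.606
outer loop
vertex 0.387 -2.387 1.983
vertex 0.382 -1.662 2.201
vertex 0.8 -2.168 2.578
endloop
endfacet
facet normal 0.813 -0.470 0.344
outer loop
vertex 0.413 -2.819 2.604
vertex 0.8 -2.168 2.578
vertex 0.423 -2.36 3.207
endloop
endfacet
facet normal -0.172 -0.985 0.026
outer loop
vertex -0.244 -2.714 2.243
vertex 0.413 -2.819 2.604
vertex -0.222 -2.698 2.999
endloop
endfacet
facet normal -0.808 -0.214 -0.549
outer loop
vertex -0.263 -2.0 1.993
vertex -0.244 -2.714 2.243
vertex -0.64 -2.192 2.622
endloop
endfacet
facet normal -0.218 0.778 -0.589
outer loop
vertex 0.382 -1.662 2.201
vertex -0.263 -2.0 1.993
vertex -0.253 -1.541 2.596
endloop
endfacet
facet normal 0.783 0.620 -0.036
outer loop
vertex 0.8 -2.168 2.578
vertex 0.382 -1.662 2.201
vertex 0.404 -1.646 2.957
endloop
endfacet

endsolid


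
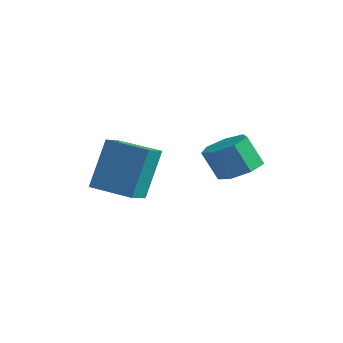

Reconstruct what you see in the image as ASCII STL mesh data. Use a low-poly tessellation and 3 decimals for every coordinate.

solid 
facet normal -0.899 -0.423 0.116
outer loop
vertex -1.936 0.416 2.584
vertex -2.381 1.267 2.241
vertex -1.838 -0.342 0.574
endloop
endfacet
facet normal 0.436 -0.835 0.336
outer loop
vertex -0.319 0.373 0.379
vertex -1.936 0.416 2.584
vertex -1.838 -0.342 0.574
endloop
endfacet
facet normal -0.899 -0.423 0.116
outer loop
vertex -1.838 -0.342 0.574
vertex -2.381 1.267 2.241
vertex -2.283 0.509 0.232
endloop
endfacet
facet normal 0.046 -0.352 -0.935
outer loop
vertex -2.283 0.509 0.232
vertex -0.319 0.373 0.379
vertex -1.838 -0.342 0.574
endloop
endfacet
facet normal -0.046 0.353 0.935
outer loop
vertex -1.936 0.416 2.584
vertex -0.862 1.982 2.046
vertex -2.381 1.267 2.241
endloop
endfacet
facet normal 0.436 -0.835 0.336
outer loop
vertex -0.417 1.131 2.388
vertex -1.936 0.416 2.584
vertex -0.319 0.373 0.379
endloop
endfacet
facet normal -0.045 0.352 0.935
outer loop
vertex -0.417 1.131 2.388
vertex -0.862 1.982 2.046
vertex -1.936 0.416 2.584
endloop
endfacet
facet normal -0.436 0.835 -0.336
outer loop
vertex -2.381 1.267 2.241
vertex -0.862 1.982 2.046
vertex -2.283 0.509 0.232
endloop
endfacet
facet normal 0.046 -0.353 -0.935
outer loop
vertex -0.764 1.224 0.036
vertex -0.319 0.373 0.379
vertex -2.283 0.509 0.232
endloop
endfacet
facet normal -0.436 0.835 -0.336
outer loop
vertex -2.283 0.509 0.232
vertex -0.862 1.982 2.046
vertex -0.764 1.224 0.036
endloop
endfacet
facet normal 0.899 0.423 -0.116
outer loop
vertex -0.764 1.224 0.036
vertex -0.417 1.131 2.388
vertex -0.319 0.373 0.379
endloop
endfacet
facet normal 0.899 0.423 -0.116
outer loop
vertex -0.862 1.982 2.046
vertex -0.417 1.131 2.388
vertex -0.764 1.224 0.036
endloop
endfacet
facet normal 0.311 0.312 -0.898
outer loop
vertex 2.983 3.356 2.301
vertex 2.387 2.878 1.929
vertex 2.332 3.685 2.19
endloop
endfacet
facet normal 0.354 0.839 0.412
outer loop
vertex 2.983 3.356 2.301
vertex 2.332 3.685 2.19
vertex 2.59 2.961 3.442
endloop
endfacet
facet normal 0.354 0.839 0.412
outer loop
vertex 2.59 2.961 3.442
vertex 2.332 3.685 2.19
vertex 1.939 3.29 3.331
endloop
endfacet
facet normal -0.310 -0.310 0.899
outer loop
vertex 2.59 2.961 3.442
vertex 1.939 3.29 3.331
vertex 1.993 2.482 3.071
endloop
endfacet
facet normal 0.310 0.312 -0.898
outer loop
vertex 2.332 3.685 2.19
vertex 2.387 2.878 1.929
vertex 1.722 3.406 1.883
endloop
endfacet
facet normal -0.469 0.872 0.140
outer loop
vertex 2.332 3.685 2.19
vertex 1.722 3.406 1.883
vertex 1.939 3.29 3.331
endloop
endfacet
facet normal -0.469 0.872 0.140
outer loop
vertex 1.939 3.29 3.331
vertex 1.722 3.406 1.883
vertex 1.329 3.011 3.024
endloop
endfacet
facet normal -0.311 -0.310 0.899
outer loop
vertex 1.939 3.29 3.331
vertex 1.329 3.011 3.024
vertex 1.993 2.482 3.071
endloop
endfacet
facet normal 0.309 0.311 -0.899
outer loop
vertex 1.722 3.406 1.883
vertex 2.387 2.878 1.929
vertex 1.613 2.729 1.611
endloop
endfacet
facet normal -0.939 0.247 -0.238
outer loop
vertex 1.722 3.406 1.883
vertex 1.613 2.729 1.611
vertex 1.329 3.011 3.024
endloop
endfacet
facet normal -0.939 0.248 -0.238
outer loop
vertex 1.329 3.011 3.024
vertex 1.613 2.729 1.611
vertex 1.219 2.334 2.752
endloop
endfacet
facet normal -0.311 -0.310 0.898
outer loop
vertex 1.329 3.011 3.024
vertex 1.219 2.334 2.752
vertex 1.993 2.482 3.071
endloop
endfacet
facet normal 0.310 0.310 -0.899
outer loop
vertex 1.613 2.729 1.611
vertex 2.387 2.878 1.929
vertex 2.086 2.164 1.579
endloop
endfacet
facet normal -0.702 -0.563 -0.437
outer loop
vertex 1.613 2.729 1.611
vertex 2.086 2.164 1.579
vertex 1.219 2.334 2.752
endloop
endfacet
facet normal -0.701 -0.564 -0.437
outer loop
vertex 1.219 2.334 2.752
vertex 2.086 2.164 1.579
vertex 1.693 1.769 2.72
endloop
endfacet
facet normal -0.311 -0.311 0.898
outer loop
vertex 1.219 2.334 2.752
vertex 1.693 1.769 2.72
vertex 1.993 2.482 3.071
endloop
endfacet
facet normal 0.309 0.311 -0.899
outer loop
vertex 2.086 2.164 1.579
vertex 2.387 2.878 1.929
vertex 2.786 2.137 1.81
endloop
endfacet
facet normal 0.065 -0.950 -0.307
outer loop
vertex 2.086 2.164 1.579
vertex 2.786 2.137 1.81
vertex 1.693 1.769 2.72
endloop
endfacet
facet normal 0.064 -0.949 -0.308
outer loop
vertex 1.693 1.769 2.72
vertex 2.786 2.137 1.81
vertex 2.392 1.741 2.951
endloop
endfacet
facet normal -0.309 -0.312 0.898
outer loop
vertex 1.693 1.769 2.72
vertex 2.392 1.741 2.951
vertex 1.993 2.482 3.071
endloop
endfacet
facet normal 0.311 0.312 -0.898
outer loop
vertex 2.786 2.137 1.81
vertex 2.387 2.878 1.929
vertex 3.185 2.667 2.132
endloop
endfacet
facet normal 0.782 -0.621 0.054
outer loop
vertex 2.786 2.137 1.81
vertex 3.185 2.667 2.132
vertex 2.392 1.741 2.951
endloop
endfacet
facet normal 0.782 -0.622 0.054
outer loop
vertex 2.392 1.741 2.951
vertex 3.185 2.667 2.132
vertex 2.792 2.272 3.273
endloop
endfacet
facet normal -0.309 -0.312 0.898
outer loop
vertex 2.392 1.741 2.951
vertex 2.792 2.272 3.273
vertex 1.993 2.482 3.071
endloop
endfacet
facet normal 0.311 0.311 -0.898
outer loop
vertex 3.185 2.667 2.132
vertex 2.387 2.878 1.929
vertex 2.983 3.356 2.301
endloop
endfacet
facet normal 0.911 0.175 0.374
outer loop
vertex 3.185 2.667 2.132
vertex 2.983 3.356 2.301
vertex 2.792 2.272 3.273
endloop
endfacet
facet normal 0.911 0.175 0.374
outer loop
vertex 2.792 2.272 3.273
vertex 2.983 3.356 2.301
vertex 2.59 2.961 3.442
endloop
endfacet
facet normal -0.309 -0.311 0.899
outer loop
vertex 2.792 2.272 3.273
vertex 2.59 2.961 3.442
vertex 1.993 2.482 3.071
endloop
endfacet

endsolid


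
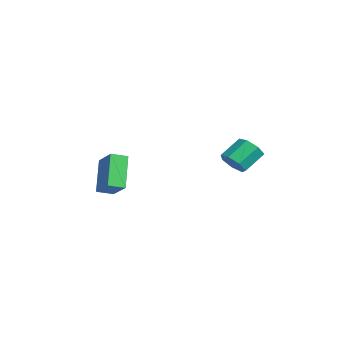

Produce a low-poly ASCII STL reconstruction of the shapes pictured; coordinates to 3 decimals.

solid 
facet normal -0.816 -0.193 -0.545
outer loop
vertex -4.377 -2.31 -2.936
vertex -4.416 -1.399 -3.201
vertex -3.138 -2.752 -4.636
endloop
endfacet
facet normal 0.041 -0.959 0.279
outer loop
vertex -1.824 -2.441 -3.759
vertex -4.377 -2.31 -2.936
vertex -3.138 -2.752 -4.636
endloop
endfacet
facet normal -0.816 -0.193 -0.545
outer loop
vertex -3.138 -2.752 -4.636
vertex -4.416 -1.399 -3.201
vertex -3.177 -1.84 -4.901
endloop
endfacet
facet normal 0.576 -0.205 -0.791
outer loop
vertex -3.177 -1.84 -4.901
vertex -1.824 -2.441 -3.759
vertex -3.138 -2.752 -4.636
endloop
endfacet
facet normal -0.576 0.205 0.791
outer loop
vertex -4.377 -2.31 -2.936
vertex -3.102 -1.088 -2.324
vertex -4.416 -1.399 -3.201
endloop
endfacet
facet normal 0.041 -0.960 0.278
outer loop
vertex -3.063 -2.0 -2.059
vertex -4.377 -2.31 -2.936
vertex -1.824 -2.441 -3.759
endloop
endfacet
facet normal -0.576 0.205 0.791
outer loop
vertex -3.063 -2.0 -2.059
vertex -3.102 -1.088 -2.324
vertex -4.377 -2.31 -2.936
endloop
endfacet
facet normal -0.041 0.959 -0.279
outer loop
vertex -4.416 -1.399 -3.201
vertex -3.102 -1.088 -2.324
vertex -3.177 -1.84 -4.901
endloop
endfacet
facet normal 0.576 -0.205 -0.791
outer loop
vertex -1.863 -1.53 -4.024
vertex -1.824 -2.441 -3.759
vertex -3.177 -1.84 -4.901
endloop
endfacet
facet normal -0.040 0.959 -0.279
outer loop
vertex -3.177 -1.84 -4.901
vertex -3.102 -1.088 -2.324
vertex -1.863 -1.53 -4.024
endloop
endfacet
facet normal 0.816 0.193 0.545
outer loop
vertex -1.863 -1.53 -4.024
vertex -3.063 -2.0 -2.059
vertex -1.824 -2.441 -3.759
endloop
endfacet
facet normal 0.816 0.193 0.545
outer loop
vertex -3.102 -1.088 -2.324
vertex -3.063 -2.0 -2.059
vertex -1.863 -1.53 -4.024
endloop
endfacet
facet normal 0.286 -0.741 -0.608
outer loop
vertex 3.435 2.19 -0.462
vertex 3.061 2.532 -1.055
vertex 3.8 2.629 -0.825
endloop
endfacet
facet normal 0.792 -0.174 0.586
outer loop
vertex 3.435 2.19 -0.462
vertex 3.8 2.629 -0.825
vertex 3.033 3.226 0.389
endloop
endfacet
facet normal 0.792 -0.174 0.586
outer loop
vertex 3.033 3.226 0.389
vertex 3.8 2.629 -0.825
vertex 3.398 3.666 0.026
endloop
endfacet
facet normal -0.288 0.740 0.608
outer loop
vertex 3.033 3.226 0.389
vertex 3.398 3.666 0.026
vertex 2.659 3.568 -0.205
endloop
endfacet
facet normal 0.286 -0.741 -0.608
outer loop
vertex 3.8 2.629 -0.825
vertex 3.061 2.532 -1.055
vertex 3.609 2.995 -1.361
endloop
endfacet
facet normal 0.915 0.399 -0.054
outer loop
vertex 3.8 2.629 -0.825
vertex 3.609 2.995 -1.361
vertex 3.398 3.666 0.026
endloop
endfacet
facet normal 0.915 0.400 -0.054
outer loop
vertex 3.398 3.666 0.026
vertex 3.609 2.995 -1.361
vertex 3.206 4.032 -0.511
endloop
endfacet
facet normal -0.288 0.740 0.608
outer loop
vertex 3.398 3.666 0.026
vertex 3.206 4.032 -0.511
vertex 2.659 3.568 -0.205
endloop
endfacet
facet normal 0.287 -0.741 -0.607
outer loop
vertex 3.609 2.995 -1.361
vertex 3.061 2.532 -1.055
vertex 3.005 3.012 -1.667
endloop
endfacet
facet normal 0.350 0.671 -0.653
outer loop
vertex 3.609 2.995 -1.361
vertex 3.005 3.012 -1.667
vertex 3.206 4.032 -0.511
endloop
endfacet
facet normal 0.349 0.672 -0.653
outer loop
vertex 3.206 4.032 -0.511
vertex 3.005 3.012 -1.667
vertex 2.603 4.049 -0.816
endloop
endfacet
facet normal -0.287 0.740 0.609
outer loop
vertex 3.206 4.032 -0.511
vertex 2.603 4.049 -0.816
vertex 2.659 3.568 -0.205
endloop
endfacet
facet normal 0.288 -0.741 -0.607
outer loop
vertex 3.005 3.012 -1.667
vertex 3.061 2.532 -1.055
vertex 2.444 2.667 -1.512
endloop
endfacet
facet normal -0.480 0.438 -0.760
outer loop
vertex 3.005 3.012 -1.667
vertex 2.444 2.667 -1.512
vertex 2.603 4.049 -0.816
endloop
endfacet
facet normal -0.478 0.438 -0.761
outer loop
vertex 2.603 4.049 -0.816
vertex 2.444 2.667 -1.512
vertex 2.041 3.704 -0.662
endloop
endfacet
facet normal -0.287 0.740 0.609
outer loop
vertex 2.603 4.049 -0.816
vertex 2.041 3.704 -0.662
vertex 2.659 3.568 -0.205
endloop
endfacet
facet normal 0.288 -0.740 -0.607
outer loop
vertex 2.444 2.667 -1.512
vertex 3.061 2.532 -1.055
vertex 2.347 2.22 -1.013
endloop
endfacet
facet normal -0.947 -0.125 -0.296
outer loop
vertex 2.444 2.667 -1.512
vertex 2.347 2.22 -1.013
vertex 2.041 3.704 -0.662
endloop
endfacet
facet normal -0.947 -0.126 -0.295
outer loop
vertex 2.041 3.704 -0.662
vertex 2.347 2.22 -1.013
vertex 1.945 3.257 -0.163
endloop
endfacet
facet normal -0.287 0.740 0.608
outer loop
vertex 2.041 3.704 -0.662
vertex 1.945 3.257 -0.163
vertex 2.659 3.568 -0.205
endloop
endfacet
facet normal 0.288 -0.740 -0.608
outer loop
vertex 2.347 2.22 -1.013
vertex 3.061 2.532 -1.055
vertex 2.788 2.008 -0.546
endloop
endfacet
facet normal -0.702 -0.594 0.393
outer loop
vertex 2.347 2.22 -1.013
vertex 2.788 2.008 -0.546
vertex 1.945 3.257 -0.163
endloop
endfacet
facet normal -0.703 -0.594 0.392
outer loop
vertex 1.945 3.257 -0.163
vertex 2.788 2.008 -0.546
vertex 2.386 3.044 0.305
endloop
endfacet
facet normal -0.287 0.741 0.607
outer loop
vertex 1.945 3.257 -0.163
vertex 2.386 3.044 0.305
vertex 2.659 3.568 -0.205
endloop
endfacet
facet normal 0.287 -0.740 -0.608
outer loop
vertex 2.788 2.008 -0.546
vertex 3.061 2.532 -1.055
vertex 3.435 2.19 -0.462
endloop
endfacet
facet normal 0.072 -0.616 0.784
outer loop
vertex 2.788 2.008 -0.546
vertex 3.435 2.19 -0.462
vertex 2.386 3.044 0.305
endloop
endfacet
facet normal 0.072 -0.616 0.784
outer loop
vertex 2.386 3.044 0.305
vertex 3.435 2.19 -0.462
vertex 3.033 3.226 0.389
endloop
endfacet
facet normal -0.287 0.741 0.607
outer loop
vertex 2.386 3.044 0.305
vertex 3.033 3.226 0.389
vertex 2.659 3.568 -0.205
endloop
endfacet

endsolid


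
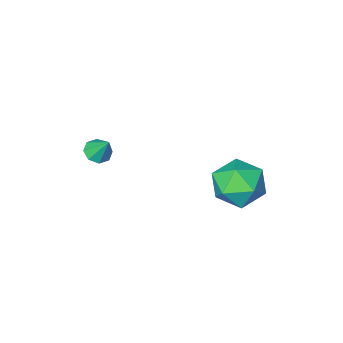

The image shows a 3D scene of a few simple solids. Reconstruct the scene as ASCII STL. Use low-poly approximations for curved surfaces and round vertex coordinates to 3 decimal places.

solid 
facet normal 0.115 -0.552 -0.826
outer loop
vertex 4.012 -0.76 0.549
vertex 3.496 -0.99 0.631
vertex 3.695 -0.533 0.353
endloop
endfacet
facet normal 0.569 0.822 0.031
outer loop
vertex 4.012 -0.76 0.549
vertex 3.695 -0.533 0.353
vertex 3.364 -0.35 1.589
endloop
endfacet
facet normal 0.114 -0.552 -0.826
outer loop
vertex 3.695 -0.533 0.353
vertex 3.496 -0.99 0.631
vertex 3.261 -0.573 0.32
endloop
endfacet
facet normal -0.078 0.983 -0.166
outer loop
vertex 3.695 -0.533 0.353
vertex 3.261 -0.573 0.32
vertex 3.364 -0.35 1.589
endloop
endfacet
facet normal 0.114 -0.552 -0.826
outer loop
vertex 3.261 -0.573 0.32
vertex 3.496 -0.99 0.631
vertex 2.966 -0.857 0.469
endloop
endfacet
facet normal -0.709 0.702 -0.066
outer loop
vertex 3.261 -0.573 0.32
vertex 2.966 -0.857 0.469
vertex 3.364 -0.35 1.589
endloop
endfacet
facet normal 0.115 -0.550 -0.827
outer loop
vertex 2.966 -0.857 0.469
vertex 3.496 -0.99 0.631
vertex 2.981 -1.219 0.712
endloop
endfacet
facet normal -0.951 0.144 0.273
outer loop
vertex 2.966 -0.857 0.469
vertex 2.981 -1.219 0.712
vertex 3.364 -0.35 1.589
endloop
endfacet
facet normal 0.115 -0.552 -0.826
outer loop
vertex 2.981 -1.219 0.712
vertex 3.496 -0.99 0.631
vertex 3.298 -1.446 0.908
endloop
endfacet
facet normal -0.665 -0.365 0.652
outer loop
vertex 2.981 -1.219 0.712
vertex 3.298 -1.446 0.908
vertex 3.364 -0.35 1.589
endloop
endfacet
facet normal 0.114 -0.551 -0.826
outer loop
vertex 3.298 -1.446 0.908
vertex 3.496 -0.99 0.631
vertex 3.731 -1.406 0.941
endloop
endfacet
facet normal -0.016 -0.527 0.850
outer loop
vertex 3.298 -1.446 0.908
vertex 3.731 -1.406 0.941
vertex 3.364 -0.35 1.589
endloop
endfacet
facet normal 0.113 -0.552 -0.826
outer loop
vertex 3.731 -1.406 0.941
vertex 3.496 -0.99 0.631
vertex 4.027 -1.122 0.792
endloop
endfacet
facet normal 0.614 -0.247 0.750
outer loop
vertex 3.731 -1.406 0.941
vertex 4.027 -1.122 0.792
vertex 3.364 -0.35 1.589
endloop
endfacet
facet normal 0.114 -0.550 -0.827
outer loop
vertex 4.027 -1.122 0.792
vertex 3.496 -0.99 0.631
vertex 4.012 -0.76 0.549
endloop
endfacet
facet normal 0.857 0.311 0.411
outer loop
vertex 4.027 -1.122 0.792
vertex 4.012 -0.76 0.549
vertex 3.364 -0.35 1.589
endloop
endfacet
facet normal -0.344 -0.124 0.931
outer loop
vertex -0.53 3.868 1.53
vertex -0.074 2.851 1.563
vertex 0.514 3.737 1.899
endloop
endfacet
facet normal -0.211 0.564 0.798
outer loop
vertex -0.53 3.868 1.53
vertex 0.514 3.737 1.899
vertex 0.263 4.591 1.229
endloop
endfacet
facet normal -0.604 0.761 0.236
outer loop
vertex -0.53 3.868 1.53
vertex 0.263 4.591 1.229
vertex -0.48 4.234 0.479
endloop
endfacet
facet normal -0.981 0.194 0.021
outer loop
vertex -0.53 3.868 1.53
vertex -0.48 4.234 0.479
vertex -0.688 3.158 0.685
endloop
endfacet
facet normal -0.820 -0.353 0.450
outer loop
vertex -0.53 3.868 1.53
vertex -0.688 3.158 0.685
vertex -0.074 2.851 1.563
endloop
endfacet
facet normal 0.477 0.625 0.618
outer loop
vertex 0.263 4.591 1.229
vertex 0.514 3.737 1.899
vertex 1.208 4.022 1.075
endloop
endfacet
facet normal 0.262 -0.489 0.832
outer loop
vertex 0.514 3.737 1.899
vertex -0.074 2.851 1.563
vertex 1.0 2.946 1.281
endloop
endfacet
facet normal -0.508 -0.859 0.055
outer loop
vertex -0.074 2.851 1.563
vertex -0.688 3.158 0.685
vertex 0.257 2.589 0.531
endloop
endfacet
facet normal -0.769 0.026 -0.639
outer loop
vertex -0.688 3.158 0.685
vertex -0.48 4.234 0.479
vertex 0.006 3.443 -0.139
endloop
endfacet
facet normal -0.160 0.943 -0.291
outer loop
vertex -0.48 4.234 0.479
vertex 0.263 4.591 1.229
vertex 0.594 4.329 0.197
endloop
endfacet
facet normal 0.981 -0.194 -0.021
outer loop
vertex 1.05 3.312 0.23
vertex 1.208 4.022 1.075
vertex 1.0 2.946 1.281
endloop
endfacet
facet normal 0.604 -0.761 -0.236
outer loop
vertex 1.05 3.312 0.23
vertex 1.0 2.946 1.281
vertex 0.257 2.589 0.531
endloop
endfacet
facet normal 0.211 -0.564 -0.798
outer loop
vertex 1.05 3.312 0.23
vertex 0.257 2.589 0.531
vertex 0.006 3.443 -0.139
endloop
endfacet
facet normal 0.344 0.124 -0.931
outer loop
vertex 1.05 3.312 0.23
vertex 0.006 3.443 -0.139
vertex 0.594 4.329 0.197
endloop
endfacet
facet normal 0.820 0.353 -0.450
outer loop
vertex 1.05 3.312 0.23
vertex 0.594 4.329 0.197
vertex 1.208 4.022 1.075
endloop
endfacet
facet normal 0.769 -0.026 0.639
outer loop
vertex 1.0 2.946 1.281
vertex 1.208 4.022 1.075
vertex 0.514 3.737 1.899
endloop
endfacet
facet normal 0.160 -0.943 0.291
outer loop
vertex 0.257 2.589 0.531
vertex 1.0 2.946 1.281
vertex -0.074 2.851 1.563
endloop
endfacet
facet normal -0.477 -0.625 -0.618
outer loop
vertex 0.006 3.443 -0.139
vertex 0.257 2.589 0.531
vertex -0.688 3.158 0.685
endloop
endfacet
facet normal -0.262 0.489 -0.832
outer loop
vertex 0.594 4.329 0.197
vertex 0.006 3.443 -0.139
vertex -0.48 4.234 0.479
endloop
endfacet
facet normal 0.508 0.859 -0.055
outer loop
vertex 1.208 4.022 1.075
vertex 0.594 4.329 0.197
vertex 0.263 4.591 1.229
endloop
endfacet

endsolid


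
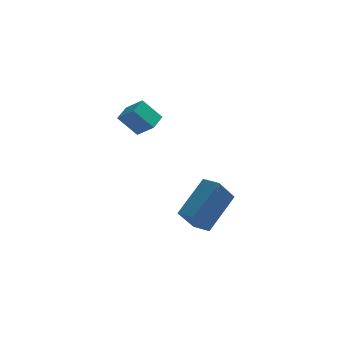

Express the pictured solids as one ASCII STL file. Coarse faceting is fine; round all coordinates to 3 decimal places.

solid 
facet normal -0.758 0.651 -0.040
outer loop
vertex -1.035 1.147 -2.542
vertex -0.387 1.833 -3.669
vertex -2.072 -0.147 -3.925
endloop
endfacet
facet normal -0.440 -0.467 0.767
outer loop
vertex -1.413 -0.713 -3.891
vertex -1.035 1.147 -2.542
vertex -2.072 -0.147 -3.925
endloop
endfacet
facet normal -0.758 0.651 -0.039
outer loop
vertex -2.072 -0.147 -3.925
vertex -0.387 1.833 -3.669
vertex -1.425 0.539 -5.053
endloop
endfacet
facet normal -0.481 -0.599 -0.640
outer loop
vertex -1.425 0.539 -5.053
vertex -1.413 -0.713 -3.891
vertex -2.072 -0.147 -3.925
endloop
endfacet
facet normal 0.481 0.598 0.641
outer loop
vertex -1.035 1.147 -2.542
vertex 0.272 1.267 -3.635
vertex -0.387 1.833 -3.669
endloop
endfacet
facet normal -0.441 -0.467 0.767
outer loop
vertex -0.375 0.581 -2.507
vertex -1.035 1.147 -2.542
vertex -1.413 -0.713 -3.891
endloop
endfacet
facet normal 0.480 0.600 0.640
outer loop
vertex -0.375 0.581 -2.507
vertex 0.272 1.267 -3.635
vertex -1.035 1.147 -2.542
endloop
endfacet
facet normal 0.441 0.467 -0.767
outer loop
vertex -0.387 1.833 -3.669
vertex 0.272 1.267 -3.635
vertex -1.425 0.539 -5.053
endloop
endfacet
facet normal -0.480 -0.599 -0.641
outer loop
vertex -0.765 -0.027 -5.018
vertex -1.413 -0.713 -3.891
vertex -1.425 0.539 -5.053
endloop
endfacet
facet normal 0.441 0.466 -0.767
outer loop
vertex -1.425 0.539 -5.053
vertex 0.272 1.267 -3.635
vertex -0.765 -0.027 -5.018
endloop
endfacet
facet normal 0.758 -0.651 0.040
outer loop
vertex -0.765 -0.027 -5.018
vertex -0.375 0.581 -2.507
vertex -1.413 -0.713 -3.891
endloop
endfacet
facet normal 0.759 -0.650 0.040
outer loop
vertex 0.272 1.267 -3.635
vertex -0.375 0.581 -2.507
vertex -0.765 -0.027 -5.018
endloop
endfacet
facet normal -0.664 0.459 -0.591
outer loop
vertex -4.57 1.154 0.953
vertex -4.243 1.971 1.22
vertex -3.754 1.132 0.019
endloop
endfacet
facet normal -0.356 -0.888 -0.291
outer loop
vertex -3.057 0.649 0.64
vertex -4.57 1.154 0.953
vertex -3.754 1.132 0.019
endloop
endfacet
facet normal -0.663 0.460 -0.591
outer loop
vertex -3.754 1.132 0.019
vertex -4.243 1.971 1.22
vertex -3.426 1.949 0.287
endloop
endfacet
facet normal 0.658 -0.017 -0.753
outer loop
vertex -3.426 1.949 0.287
vertex -3.057 0.649 0.64
vertex -3.754 1.132 0.019
endloop
endfacet
facet normal -0.658 0.018 0.753
outer loop
vertex -4.57 1.154 0.953
vertex -3.546 1.488 1.841
vertex -4.243 1.971 1.22
endloop
endfacet
facet normal -0.357 -0.888 -0.291
outer loop
vertex -3.874 0.671 1.573
vertex -4.57 1.154 0.953
vertex -3.057 0.649 0.64
endloop
endfacet
facet normal -0.658 0.017 0.753
outer loop
vertex -3.874 0.671 1.573
vertex -3.546 1.488 1.841
vertex -4.57 1.154 0.953
endloop
endfacet
facet normal 0.356 0.888 0.291
outer loop
vertex -4.243 1.971 1.22
vertex -3.546 1.488 1.841
vertex -3.426 1.949 0.287
endloop
endfacet
facet normal 0.658 -0.018 -0.753
outer loop
vertex -2.73 1.466 0.907
vertex -3.057 0.649 0.64
vertex -3.426 1.949 0.287
endloop
endfacet
facet normal 0.357 0.888 0.291
outer loop
vertex -3.426 1.949 0.287
vertex -3.546 1.488 1.841
vertex -2.73 1.466 0.907
endloop
endfacet
facet normal 0.663 -0.459 0.591
outer loop
vertex -2.73 1.466 0.907
vertex -3.874 0.671 1.573
vertex -3.057 0.649 0.64
endloop
endfacet
facet normal 0.663 -0.460 0.590
outer loop
vertex -3.546 1.488 1.841
vertex -3.874 0.671 1.573
vertex -2.73 1.466 0.907
endloop
endfacet

endsolid


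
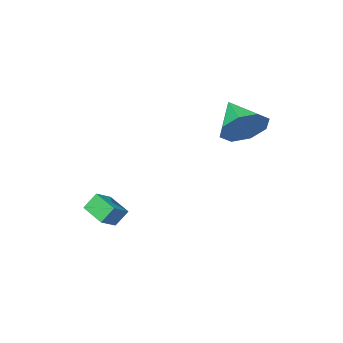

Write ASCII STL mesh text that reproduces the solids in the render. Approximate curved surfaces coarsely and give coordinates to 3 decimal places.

solid 
facet normal 0.175 0.853 -0.491
outer loop
vertex -0.734 0.582 1.301
vertex -1.262 0.254 0.543
vertex -1.46 0.763 1.357
endloop
endfacet
facet normal 0.071 -0.024 0.997
outer loop
vertex -0.734 0.582 1.301
vertex -1.46 0.763 1.357
vertex -1.538 -1.094 1.317
endloop
endfacet
facet normal 0.176 0.853 -0.491
outer loop
vertex -1.46 0.763 1.357
vertex -1.262 0.254 0.543
vertex -2.07 0.646 0.935
endloop
endfacet
facet normal -0.570 0.006 0.822
outer loop
vertex -1.46 0.763 1.357
vertex -2.07 0.646 0.935
vertex -1.538 -1.094 1.317
endloop
endfacet
facet normal 0.176 0.853 -0.490
outer loop
vertex -2.07 0.646 0.935
vertex -1.262 0.254 0.543
vertex -2.206 0.3 0.284
endloop
endfacet
facet normal -0.927 -0.216 0.308
outer loop
vertex -2.07 0.646 0.935
vertex -2.206 0.3 0.284
vertex -1.538 -1.094 1.317
endloop
endfacet
facet normal 0.176 0.854 -0.490
outer loop
vertex -2.206 0.3 0.284
vertex -1.262 0.254 0.543
vertex -1.789 -0.073 -0.216
endloop
endfacet
facet normal -0.792 -0.560 -0.243
outer loop
vertex -2.206 0.3 0.284
vertex -1.789 -0.073 -0.216
vertex -1.538 -1.094 1.317
endloop
endfacet
facet normal 0.176 0.854 -0.490
outer loop
vertex -1.789 -0.073 -0.216
vertex -1.262 0.254 0.543
vertex -1.063 -0.254 -0.271
endloop
endfacet
facet normal -0.244 -0.825 -0.510
outer loop
vertex -1.789 -0.073 -0.216
vertex -1.063 -0.254 -0.271
vertex -1.538 -1.094 1.317
endloop
endfacet
facet normal 0.175 0.854 -0.490
outer loop
vertex -1.063 -0.254 -0.271
vertex -1.262 0.254 0.543
vertex -0.454 -0.137 0.15
endloop
endfacet
facet normal 0.395 -0.856 -0.334
outer loop
vertex -1.063 -0.254 -0.271
vertex -0.454 -0.137 0.15
vertex -1.538 -1.094 1.317
endloop
endfacet
facet normal 0.175 0.854 -0.491
outer loop
vertex -0.454 -0.137 0.15
vertex -1.262 0.254 0.543
vertex -0.317 0.209 0.801
endloop
endfacet
facet normal 0.752 -0.634 0.179
outer loop
vertex -0.454 -0.137 0.15
vertex -0.317 0.209 0.801
vertex -1.538 -1.094 1.317
endloop
endfacet
facet normal 0.175 0.853 -0.491
outer loop
vertex -0.317 0.209 0.801
vertex -1.262 0.254 0.543
vertex -0.734 0.582 1.301
endloop
endfacet
facet normal 0.618 -0.289 0.731
outer loop
vertex -0.317 0.209 0.801
vertex -0.734 0.582 1.301
vertex -1.538 -1.094 1.317
endloop
endfacet
facet normal -0.548 0.217 0.808
outer loop
vertex 1.81 -3.836 -3.709
vertex 2.545 -3.649 -3.261
vertex 1.741 -2.75 -4.048
endloop
endfacet
facet normal -0.835 -0.212 -0.508
outer loop
vertex 2.195 -2.931 -4.719
vertex 1.81 -3.836 -3.709
vertex 1.741 -2.75 -4.048
endloop
endfacet
facet normal -0.548 0.218 0.808
outer loop
vertex 1.741 -2.75 -4.048
vertex 2.545 -3.649 -3.261
vertex 2.475 -2.563 -3.601
endloop
endfacet
facet normal -0.061 0.953 -0.298
outer loop
vertex 2.475 -2.563 -3.601
vertex 2.195 -2.931 -4.719
vertex 1.741 -2.75 -4.048
endloop
endfacet
facet normal 0.061 -0.953 0.298
outer loop
vertex 1.81 -3.836 -3.709
vertex 2.999 -3.83 -3.932
vertex 2.545 -3.649 -3.261
endloop
endfacet
facet normal -0.834 -0.213 -0.509
outer loop
vertex 2.265 -4.017 -4.379
vertex 1.81 -3.836 -3.709
vertex 2.195 -2.931 -4.719
endloop
endfacet
facet normal 0.061 -0.952 0.299
outer loop
vertex 2.265 -4.017 -4.379
vertex 2.999 -3.83 -3.932
vertex 1.81 -3.836 -3.709
endloop
endfacet
facet normal 0.835 0.213 0.508
outer loop
vertex 2.545 -3.649 -3.261
vertex 2.999 -3.83 -3.932
vertex 2.475 -2.563 -3.601
endloop
endfacet
facet normal -0.060 0.953 -0.298
outer loop
vertex 2.93 -2.744 -4.271
vertex 2.195 -2.931 -4.719
vertex 2.475 -2.563 -3.601
endloop
endfacet
facet normal 0.834 0.212 0.509
outer loop
vertex 2.475 -2.563 -3.601
vertex 2.999 -3.83 -3.932
vertex 2.93 -2.744 -4.271
endloop
endfacet
facet normal 0.548 -0.218 -0.808
outer loop
vertex 2.93 -2.744 -4.271
vertex 2.265 -4.017 -4.379
vertex 2.195 -2.931 -4.719
endloop
endfacet
facet normal 0.548 -0.217 -0.808
outer loop
vertex 2.999 -3.83 -3.932
vertex 2.265 -4.017 -4.379
vertex 2.93 -2.744 -4.271
endloop
endfacet

endsolid


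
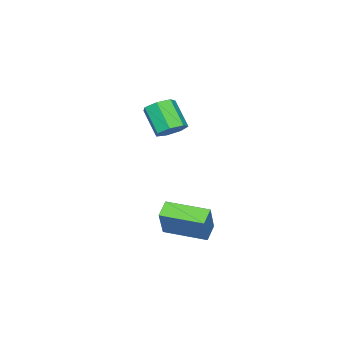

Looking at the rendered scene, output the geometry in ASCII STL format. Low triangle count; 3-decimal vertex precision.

solid 
facet normal 0.289 0.603 -0.743
outer loop
vertex -2.082 -0.748 0.02
vertex -2.746 -1.042 -0.477
vertex -2.737 -0.36 0.08
endloop
endfacet
facet normal 0.425 0.615 0.664
outer loop
vertex -2.082 -0.748 0.02
vertex -2.737 -0.36 0.08
vertex -2.609 -1.845 1.373
endloop
endfacet
facet normal 0.425 0.615 0.664
outer loop
vertex -2.609 -1.845 1.373
vertex -2.737 -0.36 0.08
vertex -3.264 -1.457 1.433
endloop
endfacet
facet normal -0.289 -0.603 0.744
outer loop
vertex -2.609 -1.845 1.373
vertex -3.264 -1.457 1.433
vertex -3.274 -2.138 0.877
endloop
endfacet
facet normal 0.290 0.603 -0.743
outer loop
vertex -2.737 -0.36 0.08
vertex -2.746 -1.042 -0.477
vertex -3.399 -0.485 -0.28
endloop
endfacet
facet normal -0.406 0.781 0.475
outer loop
vertex -2.737 -0.36 0.08
vertex -3.399 -0.485 -0.28
vertex -3.264 -1.457 1.433
endloop
endfacet
facet normal -0.406 0.781 0.475
outer loop
vertex -3.264 -1.457 1.433
vertex -3.399 -0.485 -0.28
vertex -3.926 -1.582 1.073
endloop
endfacet
facet normal -0.290 -0.603 0.743
outer loop
vertex -3.264 -1.457 1.433
vertex -3.926 -1.582 1.073
vertex -3.274 -2.138 0.877
endloop
endfacet
facet normal 0.290 0.603 -0.743
outer loop
vertex -3.399 -0.485 -0.28
vertex -2.746 -1.042 -0.477
vertex -3.569 -1.029 -0.788
endloop
endfacet
facet normal -0.931 0.358 -0.072
outer loop
vertex -3.399 -0.485 -0.28
vertex -3.569 -1.029 -0.788
vertex -3.926 -1.582 1.073
endloop
endfacet
facet normal -0.930 0.359 -0.072
outer loop
vertex -3.926 -1.582 1.073
vertex -3.569 -1.029 -0.788
vertex -4.097 -2.126 0.566
endloop
endfacet
facet normal -0.290 -0.602 0.744
outer loop
vertex -3.926 -1.582 1.073
vertex -4.097 -2.126 0.566
vertex -3.274 -2.138 0.877
endloop
endfacet
facet normal 0.291 0.602 -0.744
outer loop
vertex -3.569 -1.029 -0.788
vertex -2.746 -1.042 -0.477
vertex -3.12 -1.583 -1.061
endloop
endfacet
facet normal -0.755 -0.334 -0.565
outer loop
vertex -3.569 -1.029 -0.788
vertex -3.12 -1.583 -1.061
vertex -4.097 -2.126 0.566
endloop
endfacet
facet normal -0.755 -0.333 -0.565
outer loop
vertex -4.097 -2.126 0.566
vertex -3.12 -1.583 -1.061
vertex -3.648 -2.68 0.292
endloop
endfacet
facet normal -0.290 -0.603 0.744
outer loop
vertex -4.097 -2.126 0.566
vertex -3.648 -2.68 0.292
vertex -3.274 -2.138 0.877
endloop
endfacet
facet normal 0.289 0.603 -0.744
outer loop
vertex -3.12 -1.583 -1.061
vertex -2.746 -1.042 -0.477
vertex -2.389 -1.729 -0.895
endloop
endfacet
facet normal -0.011 -0.775 -0.632
outer loop
vertex -3.12 -1.583 -1.061
vertex -2.389 -1.729 -0.895
vertex -3.648 -2.68 0.292
endloop
endfacet
facet normal -0.010 -0.775 -0.632
outer loop
vertex -3.648 -2.68 0.292
vertex -2.389 -1.729 -0.895
vertex -2.917 -2.826 0.459
endloop
endfacet
facet normal -0.290 -0.602 0.744
outer loop
vertex -3.648 -2.68 0.292
vertex -2.917 -2.826 0.459
vertex -3.274 -2.138 0.877
endloop
endfacet
facet normal 0.290 0.603 -0.743
outer loop
vertex -2.389 -1.729 -0.895
vertex -2.746 -1.042 -0.477
vertex -1.927 -1.357 -0.413
endloop
endfacet
facet normal 0.742 -0.632 -0.223
outer loop
vertex -2.389 -1.729 -0.895
vertex -1.927 -1.357 -0.413
vertex -2.917 -2.826 0.459
endloop
endfacet
facet normal 0.742 -0.632 -0.223
outer loop
vertex -2.917 -2.826 0.459
vertex -1.927 -1.357 -0.413
vertex -2.455 -2.454 0.94
endloop
endfacet
facet normal -0.290 -0.602 0.744
outer loop
vertex -2.917 -2.826 0.459
vertex -2.455 -2.454 0.94
vertex -3.274 -2.138 0.877
endloop
endfacet
facet normal 0.290 0.602 -0.744
outer loop
vertex -1.927 -1.357 -0.413
vertex -2.746 -1.042 -0.477
vertex -2.082 -0.748 0.02
endloop
endfacet
facet normal 0.935 -0.014 0.354
outer loop
vertex -1.927 -1.357 -0.413
vertex -2.082 -0.748 0.02
vertex -2.455 -2.454 0.94
endloop
endfacet
facet normal 0.936 -0.014 0.353
outer loop
vertex -2.455 -2.454 0.94
vertex -2.082 -0.748 0.02
vertex -2.609 -1.845 1.373
endloop
endfacet
facet normal -0.290 -0.602 0.744
outer loop
vertex -2.455 -2.454 0.94
vertex -2.609 -1.845 1.373
vertex -3.274 -2.138 0.877
endloop
endfacet
facet normal -0.847 -0.160 0.506
outer loop
vertex 3.132 2.298 -2.008
vertex 2.628 4.423 -2.178
vertex 2.241 1.96 -3.606
endloop
endfacet
facet normal 0.229 -0.970 0.077
outer loop
vertex 3.072 2.117 -4.102
vertex 3.132 2.298 -2.008
vertex 2.241 1.96 -3.606
endloop
endfacet
facet normal -0.847 -0.160 0.506
outer loop
vertex 2.241 1.96 -3.606
vertex 2.628 4.423 -2.178
vertex 1.738 4.084 -3.775
endloop
endfacet
facet normal -0.478 -0.182 -0.859
outer loop
vertex 1.738 4.084 -3.775
vertex 3.072 2.117 -4.102
vertex 2.241 1.96 -3.606
endloop
endfacet
facet normal 0.478 0.182 0.859
outer loop
vertex 3.132 2.298 -2.008
vertex 3.459 4.58 -2.674
vertex 2.628 4.423 -2.178
endloop
endfacet
facet normal 0.231 -0.970 0.077
outer loop
vertex 3.962 2.456 -2.505
vertex 3.132 2.298 -2.008
vertex 3.072 2.117 -4.102
endloop
endfacet
facet normal 0.479 0.182 0.859
outer loop
vertex 3.962 2.456 -2.505
vertex 3.459 4.58 -2.674
vertex 3.132 2.298 -2.008
endloop
endfacet
facet normal -0.230 0.970 -0.078
outer loop
vertex 2.628 4.423 -2.178
vertex 3.459 4.58 -2.674
vertex 1.738 4.084 -3.775
endloop
endfacet
facet normal -0.479 -0.182 -0.858
outer loop
vertex 2.568 4.242 -4.272
vertex 3.072 2.117 -4.102
vertex 1.738 4.084 -3.775
endloop
endfacet
facet normal -0.231 0.970 -0.077
outer loop
vertex 1.738 4.084 -3.775
vertex 3.459 4.58 -2.674
vertex 2.568 4.242 -4.272
endloop
endfacet
facet normal 0.847 0.160 -0.506
outer loop
vertex 2.568 4.242 -4.272
vertex 3.962 2.456 -2.505
vertex 3.072 2.117 -4.102
endloop
endfacet
facet normal 0.847 0.160 -0.506
outer loop
vertex 3.459 4.58 -2.674
vertex 3.962 2.456 -2.505
vertex 2.568 4.242 -4.272
endloop
endfacet

endsolid
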